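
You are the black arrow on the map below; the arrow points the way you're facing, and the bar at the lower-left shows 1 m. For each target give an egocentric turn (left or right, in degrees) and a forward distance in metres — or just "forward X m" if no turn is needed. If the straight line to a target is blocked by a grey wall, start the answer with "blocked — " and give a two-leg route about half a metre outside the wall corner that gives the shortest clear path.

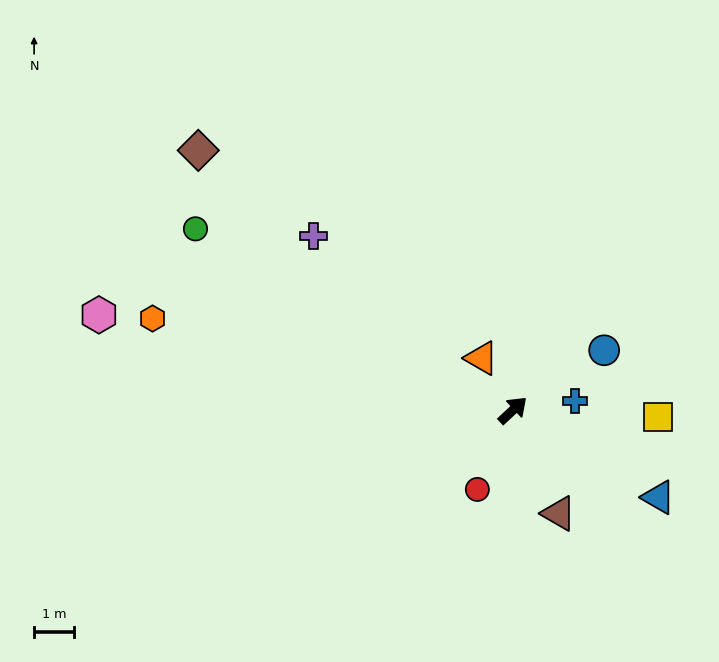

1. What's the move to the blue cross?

turn right 35°, forward 1.6 m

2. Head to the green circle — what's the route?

turn left 107°, forward 9.2 m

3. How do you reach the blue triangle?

turn right 74°, forward 4.3 m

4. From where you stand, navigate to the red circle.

turn right 157°, forward 2.2 m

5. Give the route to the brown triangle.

turn right 109°, forward 2.8 m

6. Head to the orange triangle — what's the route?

turn left 78°, forward 1.5 m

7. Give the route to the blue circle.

turn right 10°, forward 2.7 m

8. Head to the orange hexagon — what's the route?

turn left 123°, forward 9.3 m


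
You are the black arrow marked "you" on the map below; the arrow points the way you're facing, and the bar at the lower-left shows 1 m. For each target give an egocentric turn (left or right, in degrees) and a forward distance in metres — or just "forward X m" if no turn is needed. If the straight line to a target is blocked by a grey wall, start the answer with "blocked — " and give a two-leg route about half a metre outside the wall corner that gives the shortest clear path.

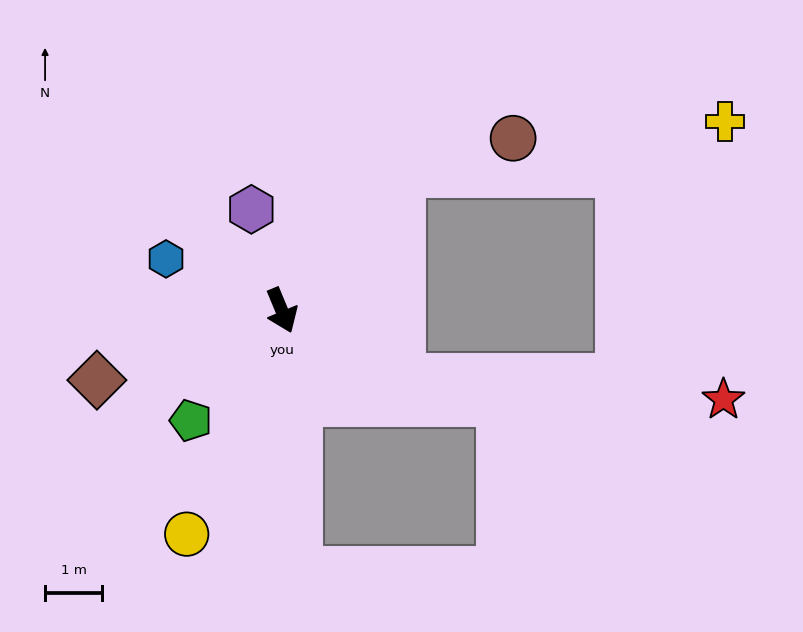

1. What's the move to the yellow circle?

turn right 46°, forward 4.2 m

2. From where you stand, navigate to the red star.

blocked — turn left 38°, forward 2.4 m, then turn left 26°, forward 5.6 m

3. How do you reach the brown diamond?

turn right 92°, forward 3.5 m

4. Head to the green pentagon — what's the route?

turn right 62°, forward 2.5 m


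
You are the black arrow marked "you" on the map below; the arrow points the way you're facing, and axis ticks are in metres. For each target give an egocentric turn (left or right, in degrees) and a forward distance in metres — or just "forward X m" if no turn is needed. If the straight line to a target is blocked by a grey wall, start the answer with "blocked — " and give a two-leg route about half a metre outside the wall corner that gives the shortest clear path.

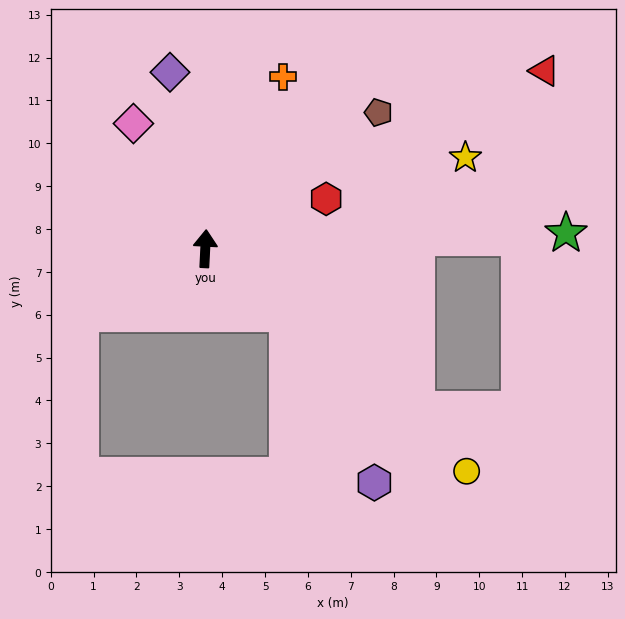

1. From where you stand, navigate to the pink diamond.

turn left 33°, forward 3.4 m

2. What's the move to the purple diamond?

turn left 14°, forward 4.2 m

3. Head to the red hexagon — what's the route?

turn right 65°, forward 3.1 m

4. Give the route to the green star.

turn right 85°, forward 8.4 m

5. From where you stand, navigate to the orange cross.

turn right 21°, forward 4.4 m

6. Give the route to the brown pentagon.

turn right 49°, forward 5.1 m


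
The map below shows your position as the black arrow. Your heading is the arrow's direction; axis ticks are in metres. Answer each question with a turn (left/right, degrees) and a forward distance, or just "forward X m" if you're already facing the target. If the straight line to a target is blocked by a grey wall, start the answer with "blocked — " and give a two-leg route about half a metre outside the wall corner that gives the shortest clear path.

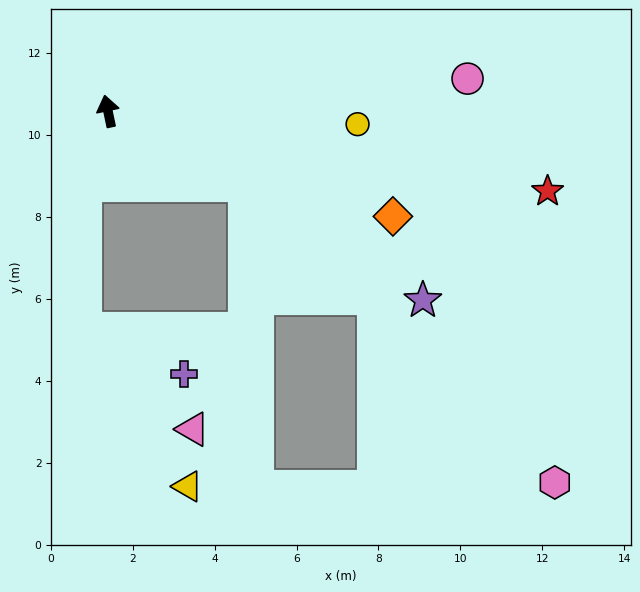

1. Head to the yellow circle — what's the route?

turn right 105°, forward 6.1 m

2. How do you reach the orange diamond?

turn right 122°, forward 7.4 m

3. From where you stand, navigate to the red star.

turn right 112°, forward 10.9 m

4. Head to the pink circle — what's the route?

turn right 97°, forward 8.8 m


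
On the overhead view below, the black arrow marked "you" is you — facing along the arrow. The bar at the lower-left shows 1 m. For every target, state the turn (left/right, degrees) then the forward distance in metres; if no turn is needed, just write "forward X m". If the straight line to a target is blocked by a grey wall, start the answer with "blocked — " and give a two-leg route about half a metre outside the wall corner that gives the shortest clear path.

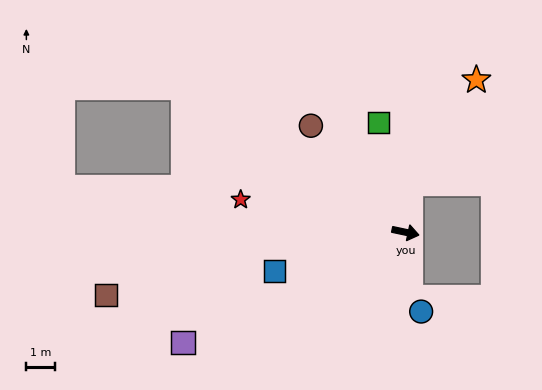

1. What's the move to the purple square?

turn right 142°, forward 8.5 m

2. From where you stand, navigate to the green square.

turn left 116°, forward 3.9 m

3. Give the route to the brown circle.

turn left 144°, forward 4.9 m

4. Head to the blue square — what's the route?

turn right 152°, forward 4.7 m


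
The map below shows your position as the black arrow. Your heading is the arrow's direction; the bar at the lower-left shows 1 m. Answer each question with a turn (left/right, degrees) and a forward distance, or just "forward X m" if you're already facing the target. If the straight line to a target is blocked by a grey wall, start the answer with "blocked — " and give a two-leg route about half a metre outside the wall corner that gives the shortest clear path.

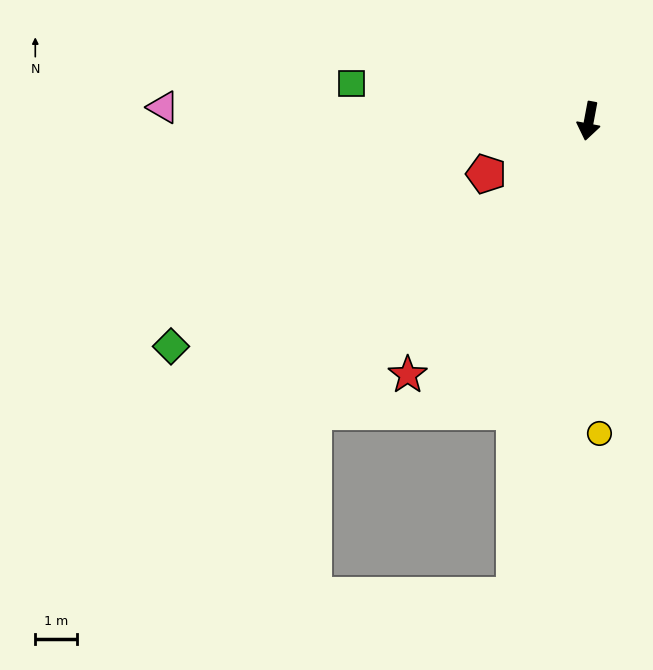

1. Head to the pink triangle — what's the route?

turn right 81°, forward 10.1 m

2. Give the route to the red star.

turn right 25°, forward 7.4 m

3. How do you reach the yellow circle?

turn left 13°, forward 7.4 m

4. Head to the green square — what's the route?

turn right 88°, forward 5.7 m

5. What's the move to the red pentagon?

turn right 52°, forward 2.7 m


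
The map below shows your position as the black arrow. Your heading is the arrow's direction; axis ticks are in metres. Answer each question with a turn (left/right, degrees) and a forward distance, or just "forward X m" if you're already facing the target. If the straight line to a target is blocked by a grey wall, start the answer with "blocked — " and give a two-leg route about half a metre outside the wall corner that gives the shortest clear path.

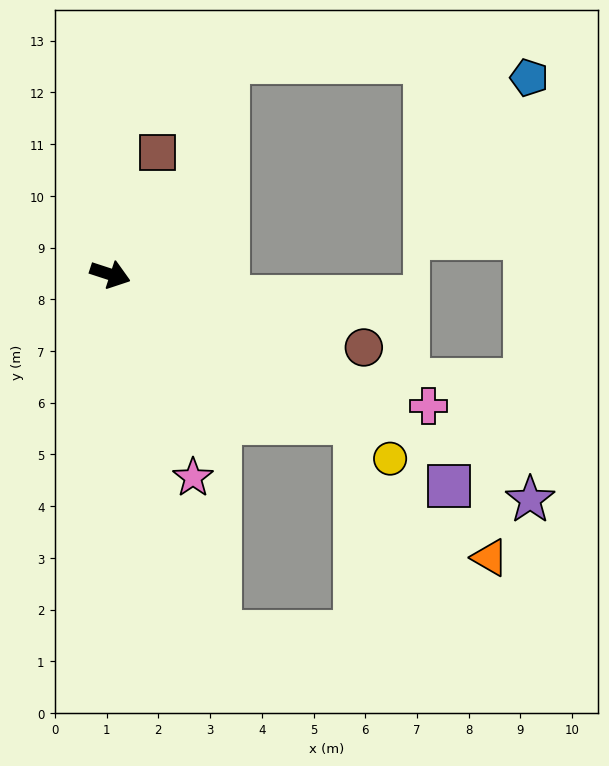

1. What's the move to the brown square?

turn left 87°, forward 2.5 m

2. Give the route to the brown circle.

forward 5.1 m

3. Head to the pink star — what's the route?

turn right 50°, forward 4.2 m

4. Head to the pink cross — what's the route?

turn right 4°, forward 6.7 m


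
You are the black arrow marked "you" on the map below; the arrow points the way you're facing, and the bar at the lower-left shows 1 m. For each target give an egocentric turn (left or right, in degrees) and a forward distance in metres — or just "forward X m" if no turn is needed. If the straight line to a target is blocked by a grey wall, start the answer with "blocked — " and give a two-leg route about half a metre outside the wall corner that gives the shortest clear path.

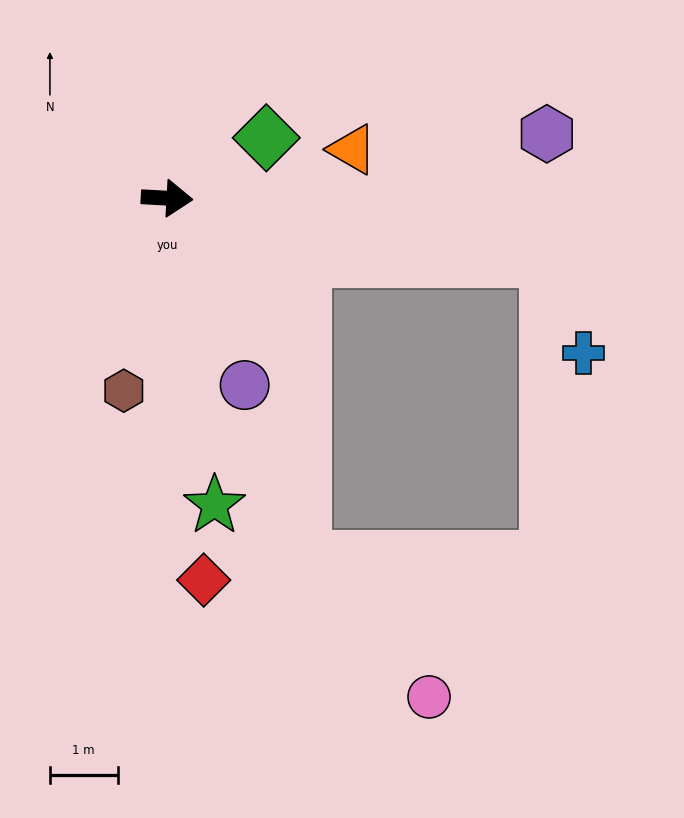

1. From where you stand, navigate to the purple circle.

turn right 64°, forward 3.0 m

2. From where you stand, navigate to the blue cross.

blocked — turn right 6°, forward 5.7 m, then turn right 60°, forward 1.5 m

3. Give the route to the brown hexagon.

turn right 99°, forward 2.9 m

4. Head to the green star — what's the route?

turn right 78°, forward 4.6 m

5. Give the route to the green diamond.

turn left 35°, forward 1.7 m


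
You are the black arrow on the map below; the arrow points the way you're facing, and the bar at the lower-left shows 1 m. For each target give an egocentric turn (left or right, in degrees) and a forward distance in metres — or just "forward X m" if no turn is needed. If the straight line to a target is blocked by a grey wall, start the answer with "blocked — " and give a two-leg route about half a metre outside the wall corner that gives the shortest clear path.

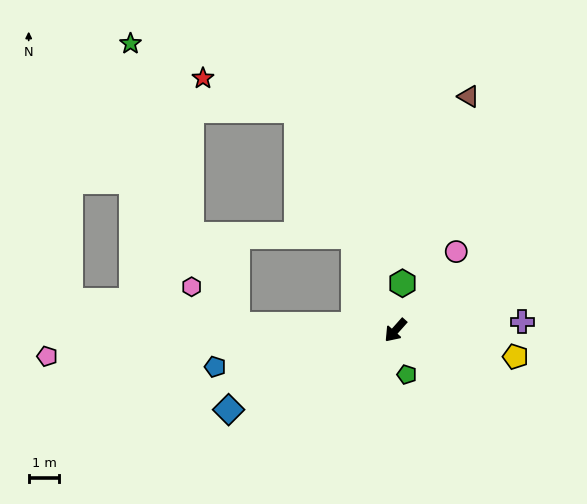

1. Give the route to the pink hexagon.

blocked — turn right 50°, forward 5.2 m, then turn right 39°, forward 1.9 m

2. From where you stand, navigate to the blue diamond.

turn right 23°, forward 6.0 m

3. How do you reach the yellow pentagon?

turn left 119°, forward 4.0 m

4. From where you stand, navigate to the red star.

blocked — turn right 114°, forward 7.9 m, then turn left 47°, forward 3.2 m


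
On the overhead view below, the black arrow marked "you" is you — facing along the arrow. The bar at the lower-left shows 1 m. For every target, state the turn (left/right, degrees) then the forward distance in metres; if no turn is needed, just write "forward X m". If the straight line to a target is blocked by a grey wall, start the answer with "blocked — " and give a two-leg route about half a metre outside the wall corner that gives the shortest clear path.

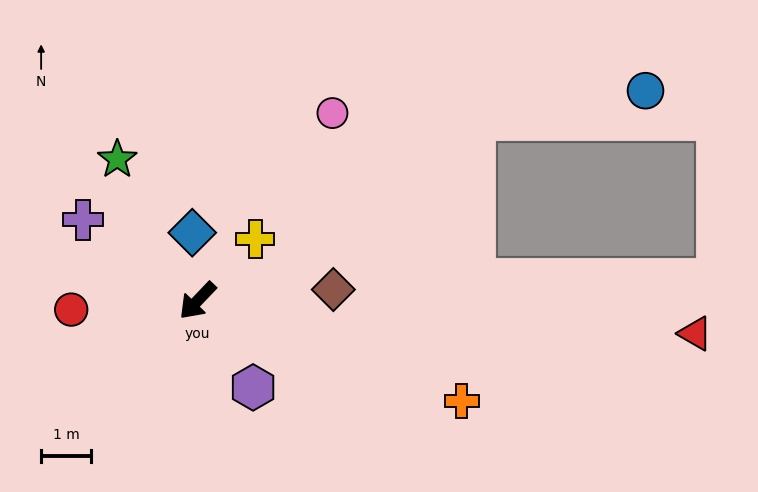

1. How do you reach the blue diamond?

turn right 132°, forward 1.4 m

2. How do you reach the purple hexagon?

turn left 76°, forward 2.1 m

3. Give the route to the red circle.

turn right 42°, forward 2.5 m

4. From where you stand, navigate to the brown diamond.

turn left 138°, forward 2.7 m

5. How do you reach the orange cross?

turn left 113°, forward 5.6 m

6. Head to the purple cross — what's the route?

turn right 82°, forward 2.8 m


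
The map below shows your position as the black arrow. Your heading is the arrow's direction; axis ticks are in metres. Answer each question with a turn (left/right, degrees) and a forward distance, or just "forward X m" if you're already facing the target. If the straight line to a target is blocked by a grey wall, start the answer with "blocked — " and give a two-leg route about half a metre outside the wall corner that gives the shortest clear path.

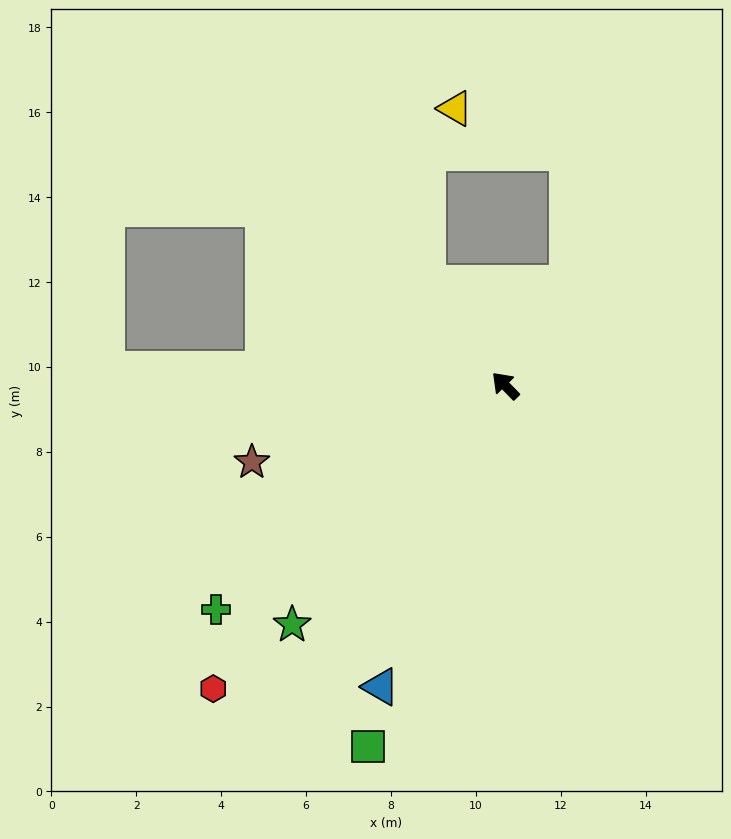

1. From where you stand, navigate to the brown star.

turn left 62°, forward 6.2 m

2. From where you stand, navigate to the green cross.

turn left 83°, forward 8.6 m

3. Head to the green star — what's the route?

turn left 94°, forward 7.5 m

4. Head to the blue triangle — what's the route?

turn left 113°, forward 7.7 m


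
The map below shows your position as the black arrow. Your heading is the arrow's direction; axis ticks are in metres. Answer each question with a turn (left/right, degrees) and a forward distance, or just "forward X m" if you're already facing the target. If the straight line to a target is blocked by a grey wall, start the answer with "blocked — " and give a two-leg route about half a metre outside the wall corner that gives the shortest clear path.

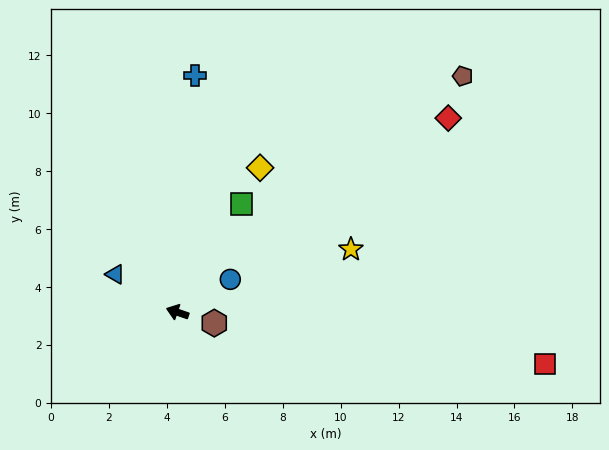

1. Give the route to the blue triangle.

turn right 12°, forward 2.5 m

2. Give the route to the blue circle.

turn right 129°, forward 2.1 m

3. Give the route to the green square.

turn right 102°, forward 4.3 m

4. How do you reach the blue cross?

turn right 75°, forward 8.2 m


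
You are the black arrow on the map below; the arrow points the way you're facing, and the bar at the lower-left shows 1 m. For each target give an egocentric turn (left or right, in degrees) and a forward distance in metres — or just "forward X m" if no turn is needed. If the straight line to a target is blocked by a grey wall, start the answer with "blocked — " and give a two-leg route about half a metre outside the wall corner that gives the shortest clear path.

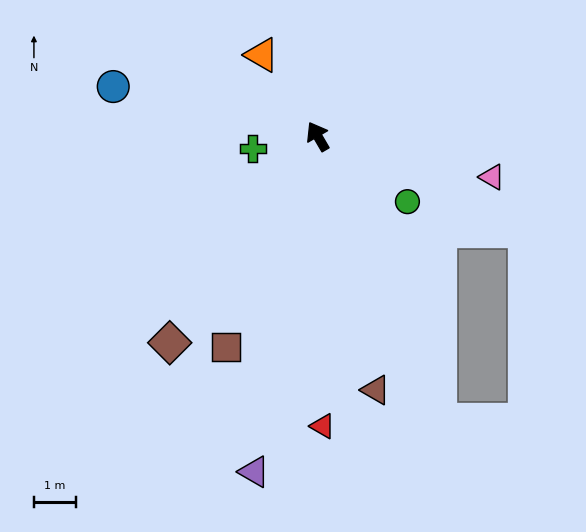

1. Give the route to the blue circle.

turn left 46°, forward 5.0 m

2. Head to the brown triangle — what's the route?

turn left 163°, forward 6.2 m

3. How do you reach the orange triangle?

turn left 4°, forward 2.4 m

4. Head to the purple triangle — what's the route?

turn left 139°, forward 8.2 m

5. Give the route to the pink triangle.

turn right 133°, forward 4.3 m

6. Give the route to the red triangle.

turn left 151°, forward 6.9 m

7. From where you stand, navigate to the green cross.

turn left 70°, forward 1.6 m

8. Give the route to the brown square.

turn left 126°, forward 5.5 m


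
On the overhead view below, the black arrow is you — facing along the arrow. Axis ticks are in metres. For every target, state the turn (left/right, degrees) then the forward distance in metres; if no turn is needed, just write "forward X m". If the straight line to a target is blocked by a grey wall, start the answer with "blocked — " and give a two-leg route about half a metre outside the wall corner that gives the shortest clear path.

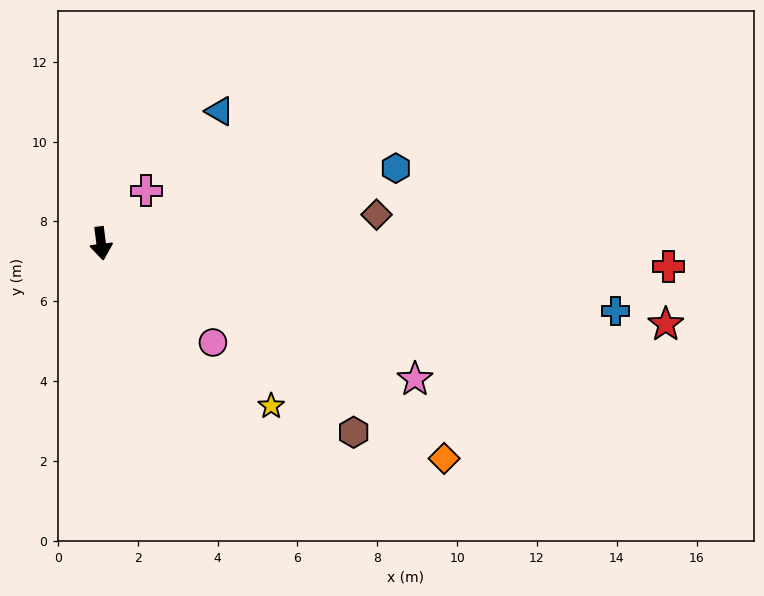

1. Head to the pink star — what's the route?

turn left 59°, forward 8.6 m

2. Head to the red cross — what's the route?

turn left 81°, forward 14.2 m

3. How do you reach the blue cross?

turn left 75°, forward 13.0 m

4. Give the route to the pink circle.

turn left 41°, forward 3.7 m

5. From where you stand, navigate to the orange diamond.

turn left 51°, forward 10.1 m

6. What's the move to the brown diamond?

turn left 89°, forward 6.9 m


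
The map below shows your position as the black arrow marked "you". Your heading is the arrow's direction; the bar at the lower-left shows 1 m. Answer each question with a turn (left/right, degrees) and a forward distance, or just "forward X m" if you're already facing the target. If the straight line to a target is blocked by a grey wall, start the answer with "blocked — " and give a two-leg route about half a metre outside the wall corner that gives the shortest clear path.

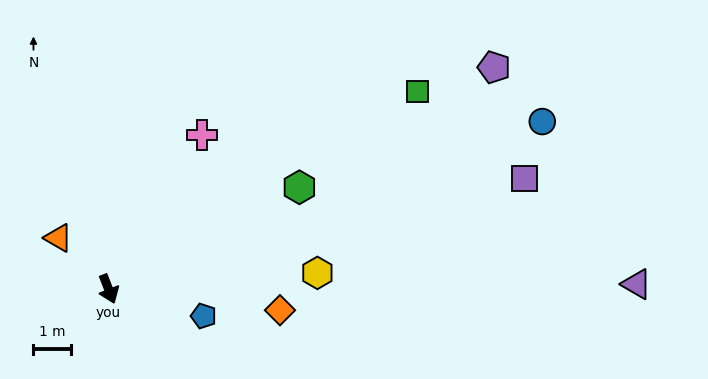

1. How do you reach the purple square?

turn left 83°, forward 11.5 m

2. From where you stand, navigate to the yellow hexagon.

turn left 73°, forward 5.6 m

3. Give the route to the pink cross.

turn left 127°, forward 4.8 m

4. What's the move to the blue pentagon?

turn left 53°, forward 2.6 m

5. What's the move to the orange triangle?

turn right 157°, forward 1.9 m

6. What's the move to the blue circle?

turn left 90°, forward 12.4 m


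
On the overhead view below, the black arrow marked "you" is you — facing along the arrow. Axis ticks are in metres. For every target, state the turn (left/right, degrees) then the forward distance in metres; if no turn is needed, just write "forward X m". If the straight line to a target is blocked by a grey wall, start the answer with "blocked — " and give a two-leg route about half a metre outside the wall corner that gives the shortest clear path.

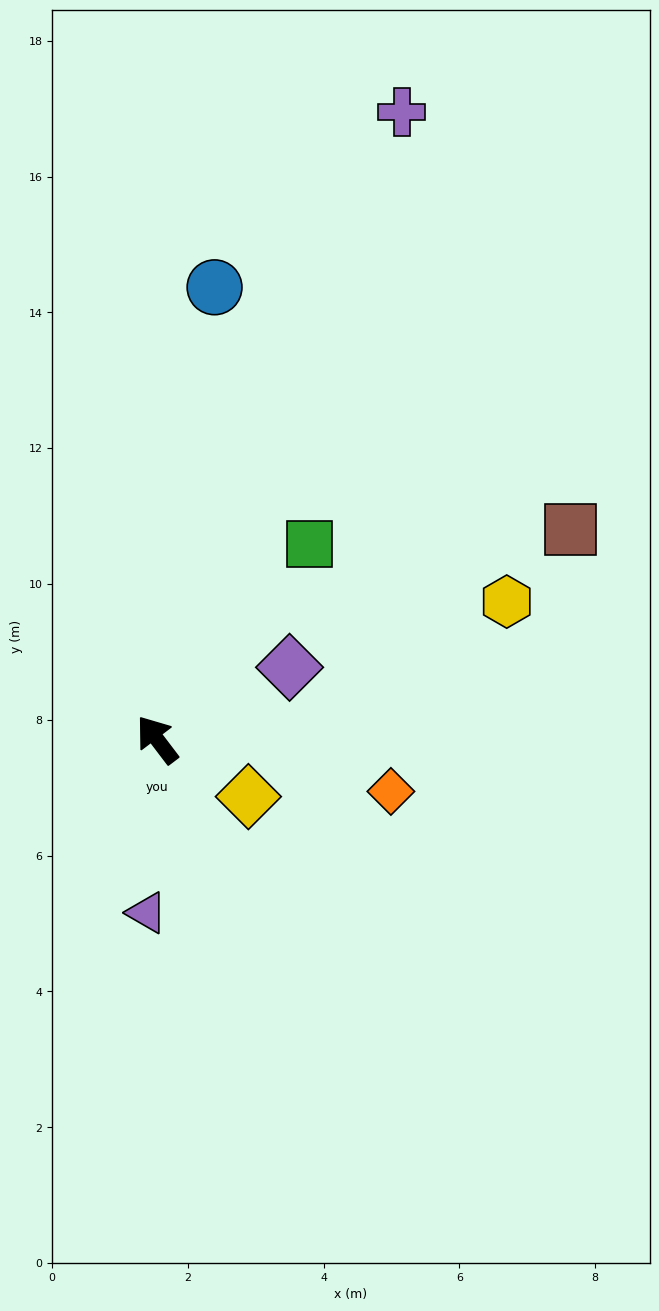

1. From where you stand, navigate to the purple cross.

turn right 59°, forward 9.9 m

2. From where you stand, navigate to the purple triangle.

turn left 139°, forward 2.6 m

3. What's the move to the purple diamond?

turn right 99°, forward 2.2 m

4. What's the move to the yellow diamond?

turn right 159°, forward 1.6 m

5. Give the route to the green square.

turn right 75°, forward 3.6 m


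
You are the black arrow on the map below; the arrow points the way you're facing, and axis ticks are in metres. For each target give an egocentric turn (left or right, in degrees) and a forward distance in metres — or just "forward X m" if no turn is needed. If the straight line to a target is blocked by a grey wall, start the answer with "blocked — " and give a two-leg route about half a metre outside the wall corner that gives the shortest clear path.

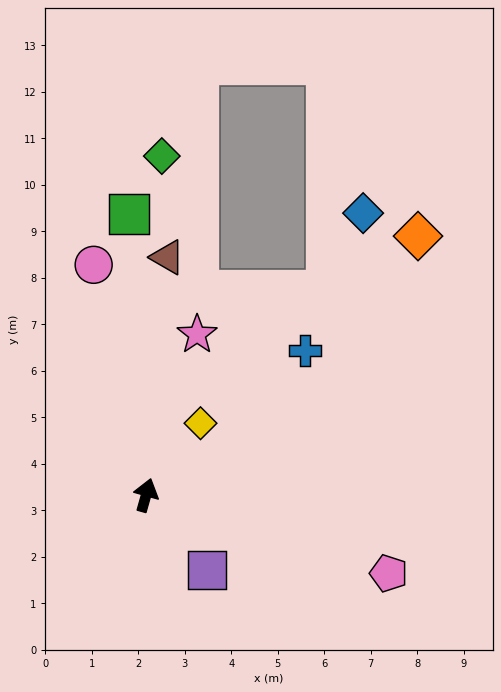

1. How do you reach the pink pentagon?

turn right 92°, forward 5.5 m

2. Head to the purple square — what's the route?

turn right 125°, forward 2.1 m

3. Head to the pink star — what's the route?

forward 3.6 m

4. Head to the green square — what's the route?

turn left 19°, forward 6.1 m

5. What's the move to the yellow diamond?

turn right 21°, forward 1.9 m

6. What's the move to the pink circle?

turn left 29°, forward 5.1 m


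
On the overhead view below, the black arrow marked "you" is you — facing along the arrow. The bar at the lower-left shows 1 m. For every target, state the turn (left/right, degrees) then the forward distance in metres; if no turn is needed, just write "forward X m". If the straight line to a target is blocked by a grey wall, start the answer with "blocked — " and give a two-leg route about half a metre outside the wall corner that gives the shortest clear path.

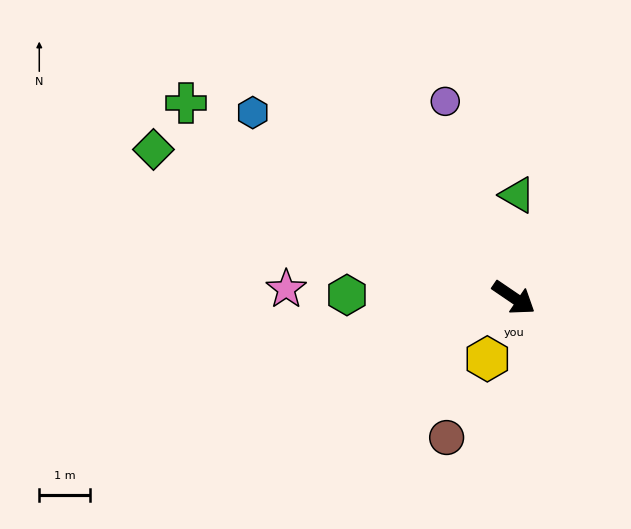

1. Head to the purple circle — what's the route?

turn left 143°, forward 4.1 m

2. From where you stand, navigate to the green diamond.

turn right 168°, forward 7.7 m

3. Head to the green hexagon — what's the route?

turn right 147°, forward 3.3 m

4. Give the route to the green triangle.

turn left 122°, forward 2.0 m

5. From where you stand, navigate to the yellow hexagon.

turn right 79°, forward 1.3 m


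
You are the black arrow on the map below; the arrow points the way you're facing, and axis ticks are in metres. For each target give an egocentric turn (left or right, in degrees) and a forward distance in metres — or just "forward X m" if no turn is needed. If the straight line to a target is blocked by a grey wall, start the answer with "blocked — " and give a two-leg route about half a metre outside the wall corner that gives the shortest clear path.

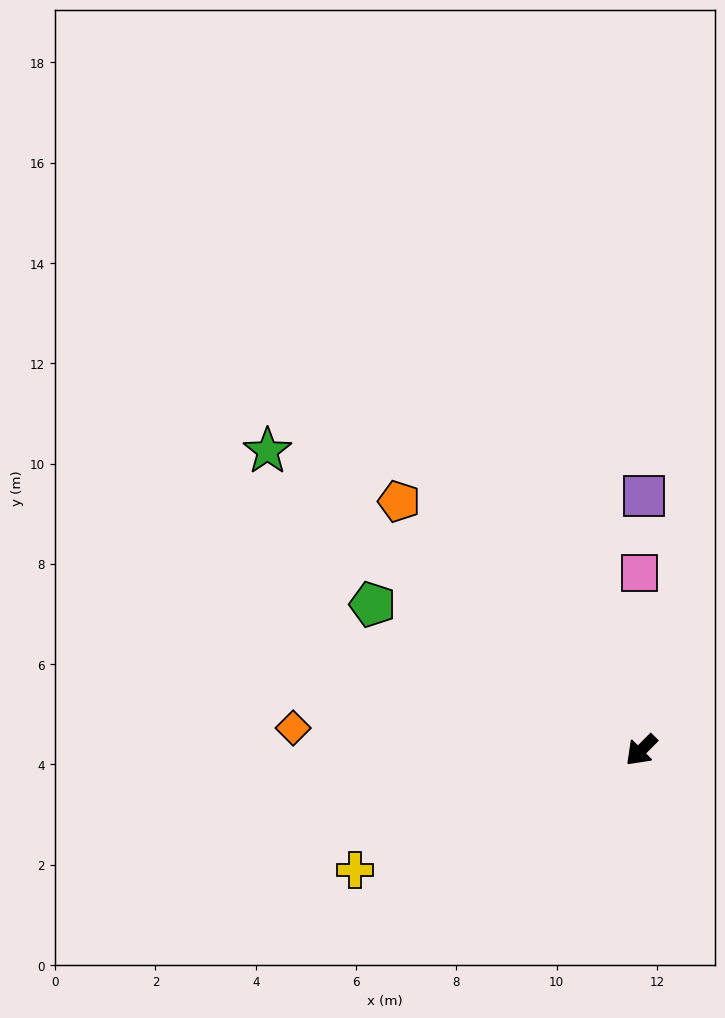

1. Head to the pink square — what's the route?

turn right 135°, forward 3.5 m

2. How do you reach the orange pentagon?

turn right 91°, forward 6.9 m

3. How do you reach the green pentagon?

turn right 74°, forward 6.1 m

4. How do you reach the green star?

turn right 84°, forward 9.5 m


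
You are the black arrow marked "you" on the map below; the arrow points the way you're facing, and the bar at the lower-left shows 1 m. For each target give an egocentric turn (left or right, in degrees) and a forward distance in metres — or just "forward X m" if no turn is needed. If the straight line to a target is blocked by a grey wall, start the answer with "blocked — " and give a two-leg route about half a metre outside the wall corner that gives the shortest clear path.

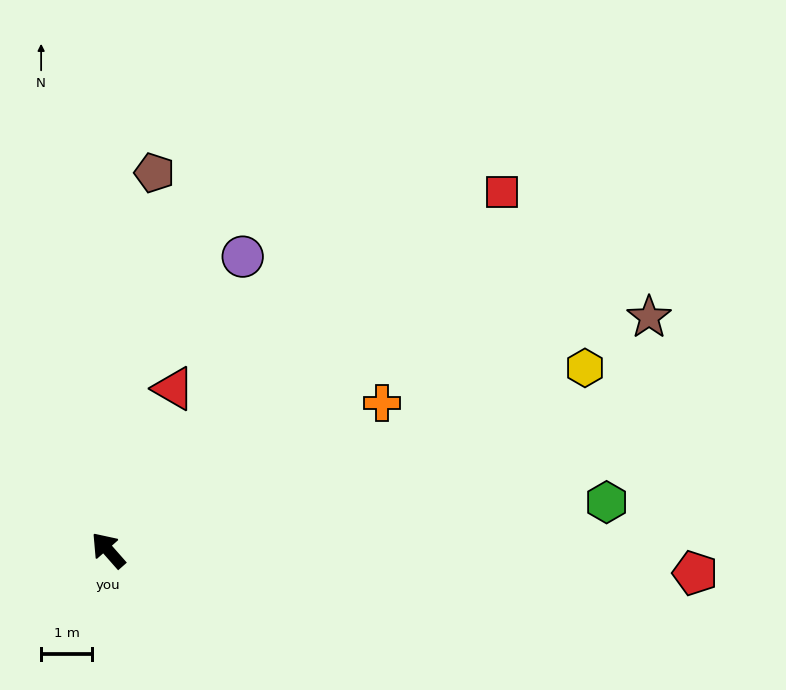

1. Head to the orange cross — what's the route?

turn right 103°, forward 6.1 m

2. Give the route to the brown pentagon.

turn right 48°, forward 7.5 m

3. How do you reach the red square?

turn right 89°, forward 10.5 m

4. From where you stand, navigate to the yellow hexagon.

turn right 110°, forward 10.1 m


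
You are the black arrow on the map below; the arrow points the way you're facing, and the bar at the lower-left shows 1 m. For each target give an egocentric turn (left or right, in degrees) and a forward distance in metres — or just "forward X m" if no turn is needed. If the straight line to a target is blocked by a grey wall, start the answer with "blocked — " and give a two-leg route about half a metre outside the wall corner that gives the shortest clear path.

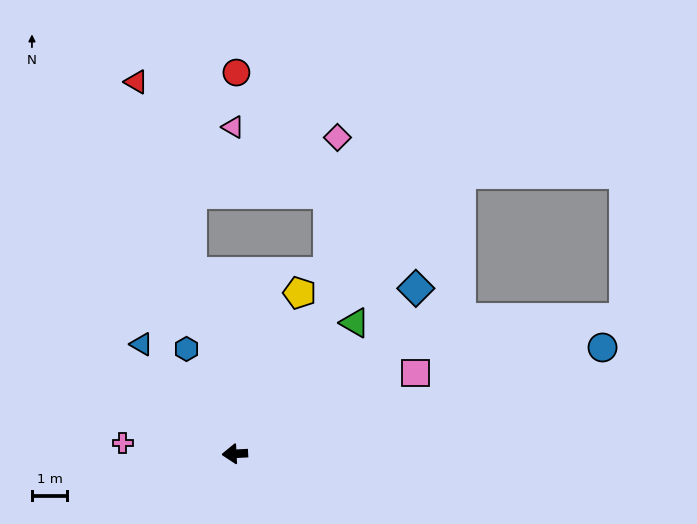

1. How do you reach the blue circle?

turn right 167°, forward 10.8 m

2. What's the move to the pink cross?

turn right 8°, forward 3.2 m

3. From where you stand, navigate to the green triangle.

turn right 135°, forward 5.0 m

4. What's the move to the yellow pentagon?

turn right 115°, forward 4.9 m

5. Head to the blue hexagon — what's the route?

turn right 68°, forward 3.3 m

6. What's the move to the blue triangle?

turn right 53°, forward 4.1 m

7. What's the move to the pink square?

turn right 159°, forward 5.6 m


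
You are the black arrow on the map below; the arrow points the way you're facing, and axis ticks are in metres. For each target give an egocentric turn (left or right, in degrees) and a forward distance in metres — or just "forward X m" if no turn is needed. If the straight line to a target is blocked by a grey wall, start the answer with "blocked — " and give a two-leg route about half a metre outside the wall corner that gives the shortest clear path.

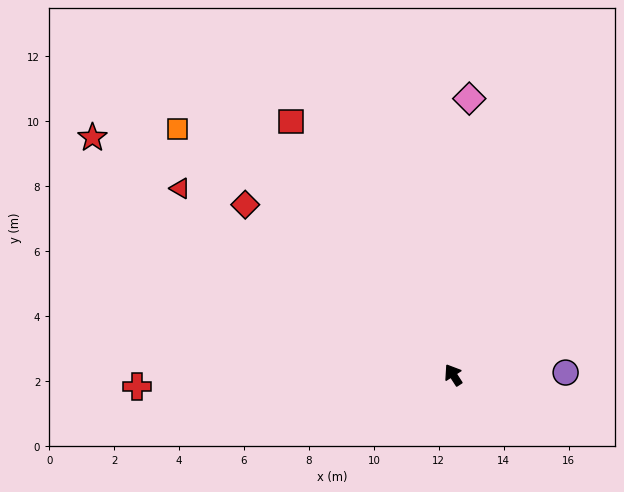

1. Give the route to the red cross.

turn left 59°, forward 9.7 m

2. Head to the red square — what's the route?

forward 9.3 m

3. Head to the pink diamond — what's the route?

turn right 36°, forward 8.5 m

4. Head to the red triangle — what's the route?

turn left 23°, forward 10.2 m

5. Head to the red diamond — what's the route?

turn left 18°, forward 8.3 m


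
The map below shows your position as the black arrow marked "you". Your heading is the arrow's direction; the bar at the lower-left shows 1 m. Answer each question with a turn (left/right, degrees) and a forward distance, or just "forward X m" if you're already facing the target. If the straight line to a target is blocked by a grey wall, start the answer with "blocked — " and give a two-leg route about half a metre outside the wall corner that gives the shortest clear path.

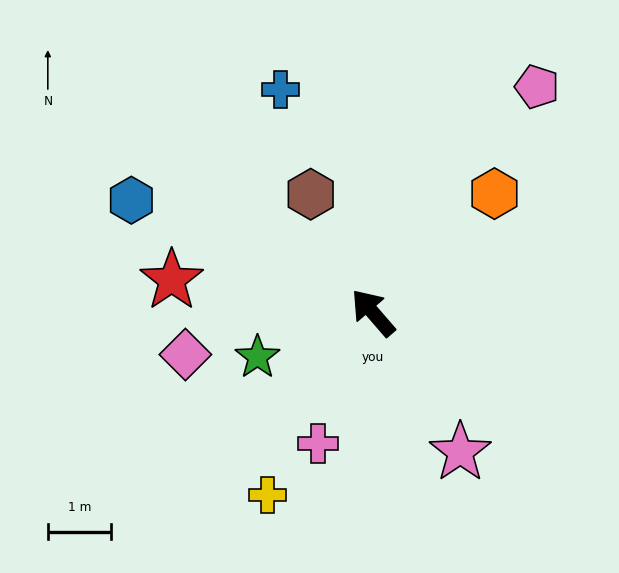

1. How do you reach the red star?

turn left 40°, forward 3.2 m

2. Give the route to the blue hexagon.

turn left 24°, forward 4.2 m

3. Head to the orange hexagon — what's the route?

turn right 86°, forward 2.7 m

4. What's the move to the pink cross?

turn left 116°, forward 2.2 m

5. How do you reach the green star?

turn left 70°, forward 1.9 m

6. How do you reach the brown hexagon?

turn right 13°, forward 2.1 m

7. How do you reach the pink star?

turn left 171°, forward 2.6 m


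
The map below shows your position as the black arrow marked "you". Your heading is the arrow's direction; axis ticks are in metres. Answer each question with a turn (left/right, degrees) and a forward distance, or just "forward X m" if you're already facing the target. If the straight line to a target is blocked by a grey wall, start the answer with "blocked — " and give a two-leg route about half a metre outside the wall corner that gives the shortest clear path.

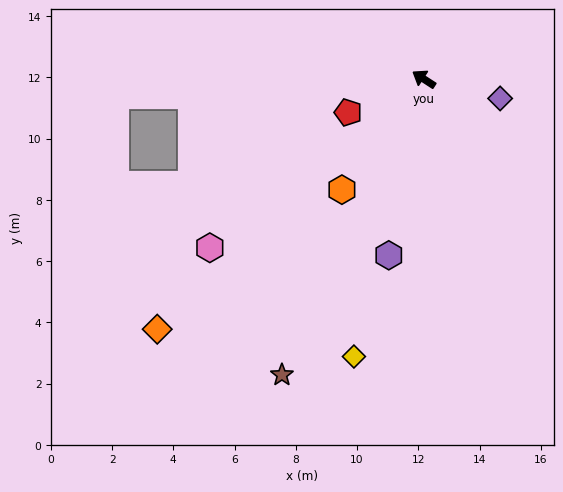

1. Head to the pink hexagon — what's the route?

turn left 71°, forward 8.9 m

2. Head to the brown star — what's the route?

turn left 97°, forward 10.7 m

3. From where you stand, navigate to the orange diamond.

turn left 76°, forward 11.9 m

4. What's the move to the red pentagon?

turn left 57°, forward 2.7 m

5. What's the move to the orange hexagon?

turn left 86°, forward 4.5 m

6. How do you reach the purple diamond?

turn right 161°, forward 2.6 m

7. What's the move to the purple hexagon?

turn left 112°, forward 5.9 m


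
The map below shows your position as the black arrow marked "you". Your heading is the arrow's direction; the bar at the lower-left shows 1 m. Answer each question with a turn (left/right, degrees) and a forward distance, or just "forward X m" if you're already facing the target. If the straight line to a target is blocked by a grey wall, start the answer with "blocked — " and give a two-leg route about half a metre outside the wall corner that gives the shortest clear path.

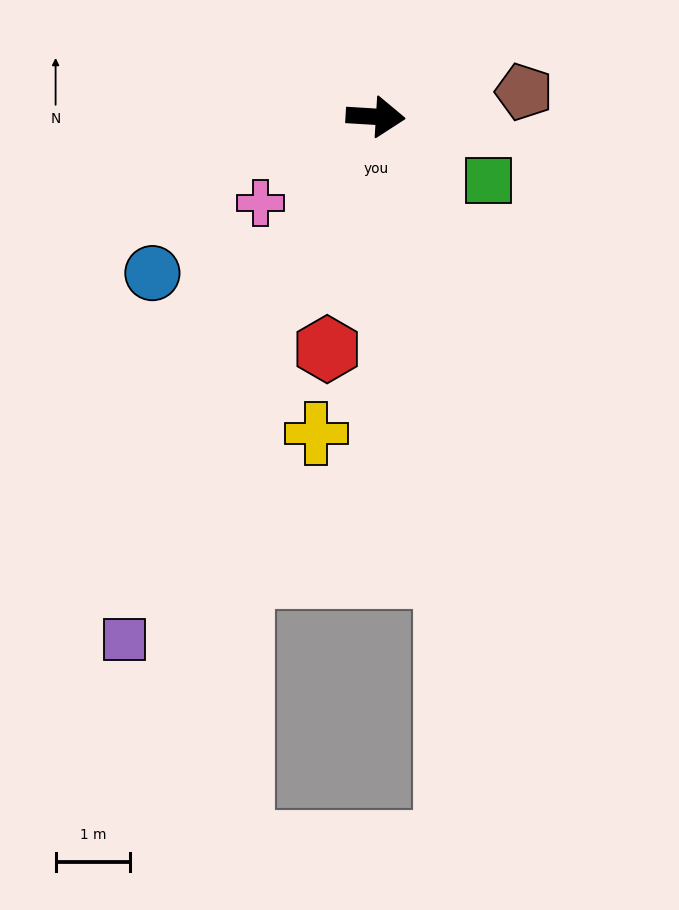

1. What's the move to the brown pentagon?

turn left 13°, forward 2.0 m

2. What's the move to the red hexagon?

turn right 98°, forward 3.2 m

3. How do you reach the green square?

turn right 26°, forward 1.7 m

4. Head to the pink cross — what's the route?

turn right 140°, forward 1.9 m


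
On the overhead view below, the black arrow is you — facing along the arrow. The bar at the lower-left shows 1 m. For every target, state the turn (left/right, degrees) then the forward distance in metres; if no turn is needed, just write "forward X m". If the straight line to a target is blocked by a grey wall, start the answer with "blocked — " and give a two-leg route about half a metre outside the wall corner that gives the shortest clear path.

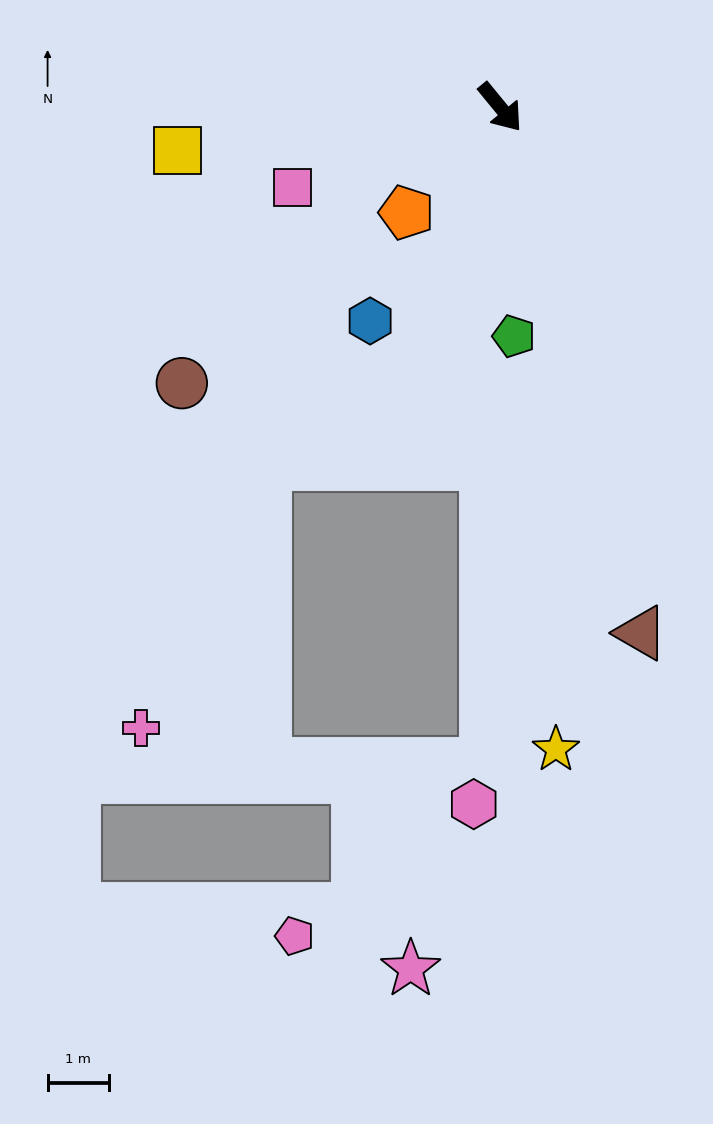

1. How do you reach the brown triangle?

turn right 24°, forward 8.9 m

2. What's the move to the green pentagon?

turn right 36°, forward 3.7 m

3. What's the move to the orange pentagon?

turn right 81°, forward 2.3 m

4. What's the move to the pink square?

turn right 108°, forward 3.6 m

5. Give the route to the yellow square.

turn right 122°, forward 5.3 m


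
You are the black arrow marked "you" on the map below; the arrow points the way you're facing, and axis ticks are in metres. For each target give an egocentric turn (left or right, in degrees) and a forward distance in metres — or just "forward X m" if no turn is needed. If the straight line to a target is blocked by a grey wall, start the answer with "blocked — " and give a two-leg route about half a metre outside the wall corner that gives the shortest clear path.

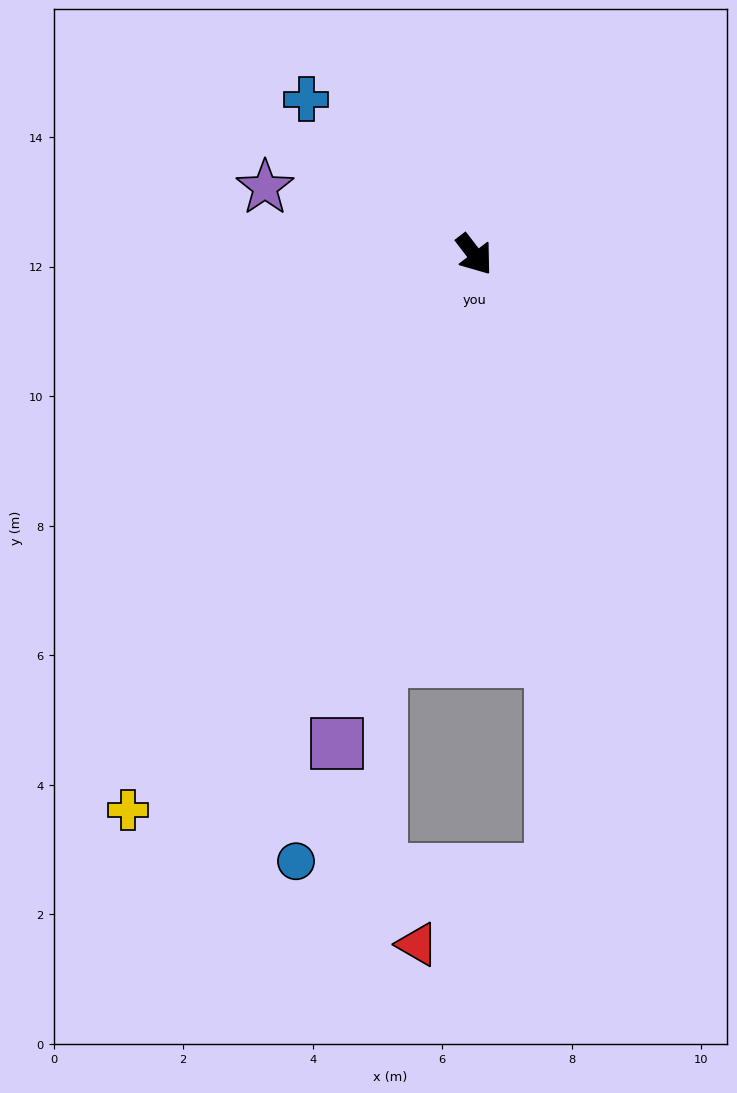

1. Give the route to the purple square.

turn right 53°, forward 7.8 m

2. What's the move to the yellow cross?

turn right 69°, forward 10.1 m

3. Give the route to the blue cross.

turn right 170°, forward 3.5 m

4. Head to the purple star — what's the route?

turn right 145°, forward 3.4 m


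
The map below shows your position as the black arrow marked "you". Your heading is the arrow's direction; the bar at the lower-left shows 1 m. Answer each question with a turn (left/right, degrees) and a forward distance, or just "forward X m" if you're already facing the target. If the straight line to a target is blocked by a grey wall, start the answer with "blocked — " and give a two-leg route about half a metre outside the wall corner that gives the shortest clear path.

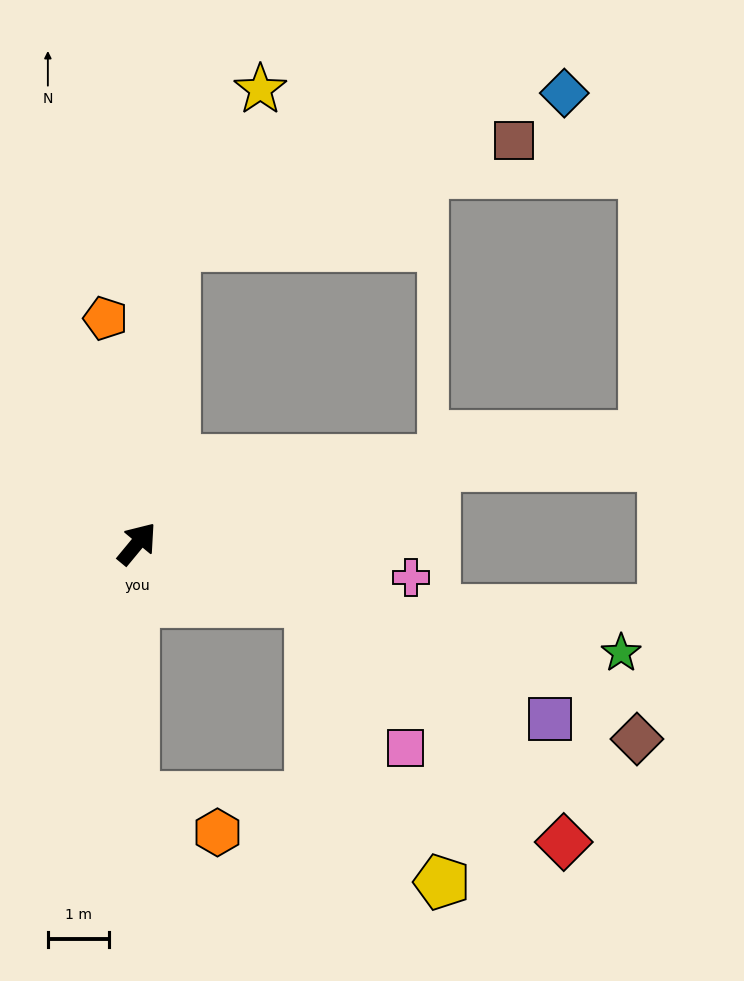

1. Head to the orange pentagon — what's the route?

turn left 48°, forward 3.7 m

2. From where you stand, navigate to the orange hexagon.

blocked — turn right 141°, forward 4.1 m, then turn left 68°, forward 1.5 m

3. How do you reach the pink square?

blocked — turn right 69°, forward 3.0 m, then turn right 39°, forward 2.9 m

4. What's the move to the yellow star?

blocked — turn left 32°, forward 4.9 m, then turn right 21°, forward 2.9 m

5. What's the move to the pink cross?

turn right 57°, forward 4.5 m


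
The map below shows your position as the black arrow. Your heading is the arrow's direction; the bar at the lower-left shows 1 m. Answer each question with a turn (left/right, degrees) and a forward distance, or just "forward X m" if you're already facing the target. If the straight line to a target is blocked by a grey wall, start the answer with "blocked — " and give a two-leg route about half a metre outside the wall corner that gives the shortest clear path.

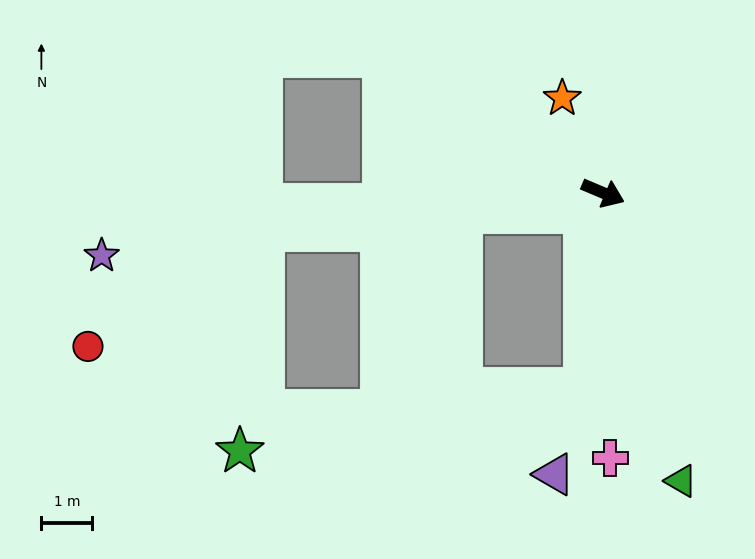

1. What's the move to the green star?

blocked — turn right 72°, forward 3.9 m, then turn right 75°, forward 6.9 m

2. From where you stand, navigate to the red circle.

blocked — turn right 151°, forward 6.7 m, then turn left 28°, forward 4.1 m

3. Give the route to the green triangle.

turn right 52°, forward 5.9 m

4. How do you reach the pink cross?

turn right 66°, forward 5.2 m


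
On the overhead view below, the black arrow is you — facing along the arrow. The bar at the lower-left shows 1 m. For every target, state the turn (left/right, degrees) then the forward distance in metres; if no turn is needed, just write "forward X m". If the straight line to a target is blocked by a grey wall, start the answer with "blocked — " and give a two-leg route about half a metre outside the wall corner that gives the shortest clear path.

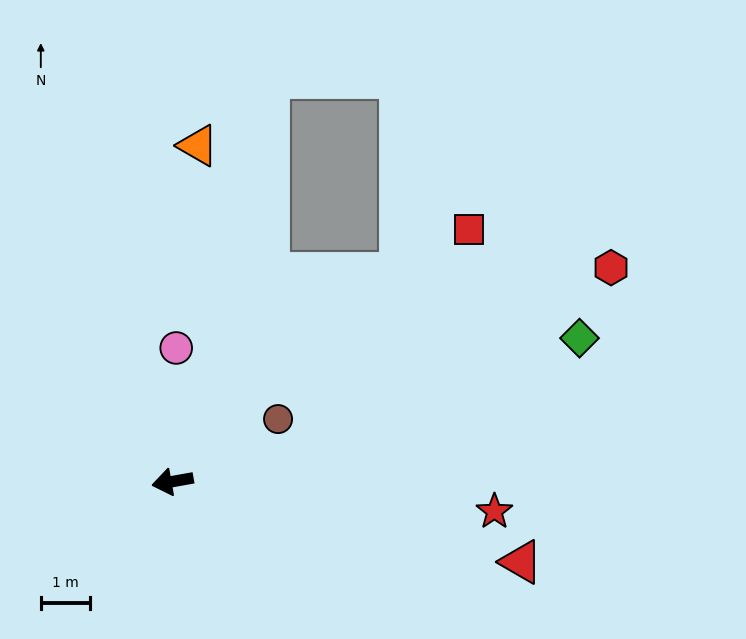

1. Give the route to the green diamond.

turn right 171°, forward 8.7 m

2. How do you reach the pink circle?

turn right 102°, forward 2.7 m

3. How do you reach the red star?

turn left 165°, forward 6.5 m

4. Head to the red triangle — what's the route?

turn left 157°, forward 7.2 m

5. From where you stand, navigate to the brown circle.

turn right 159°, forward 2.5 m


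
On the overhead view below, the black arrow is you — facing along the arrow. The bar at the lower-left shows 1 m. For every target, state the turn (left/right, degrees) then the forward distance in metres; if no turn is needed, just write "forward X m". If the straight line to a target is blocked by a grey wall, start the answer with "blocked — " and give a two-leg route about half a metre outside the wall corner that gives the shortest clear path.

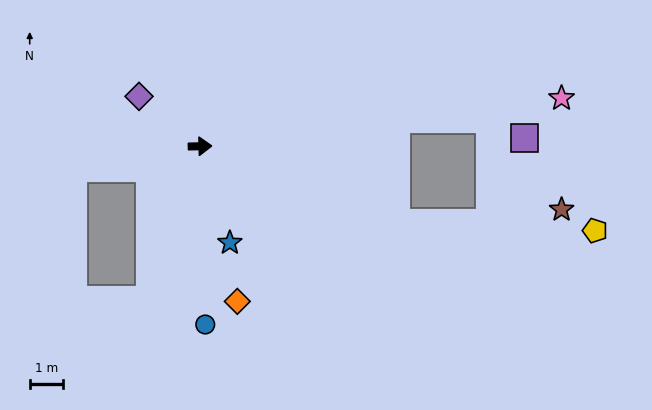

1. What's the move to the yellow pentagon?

blocked — turn right 23°, forward 6.3 m, then turn left 19°, forward 6.0 m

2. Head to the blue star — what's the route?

turn right 74°, forward 3.0 m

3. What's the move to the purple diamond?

turn left 139°, forward 2.4 m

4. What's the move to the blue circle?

turn right 90°, forward 5.3 m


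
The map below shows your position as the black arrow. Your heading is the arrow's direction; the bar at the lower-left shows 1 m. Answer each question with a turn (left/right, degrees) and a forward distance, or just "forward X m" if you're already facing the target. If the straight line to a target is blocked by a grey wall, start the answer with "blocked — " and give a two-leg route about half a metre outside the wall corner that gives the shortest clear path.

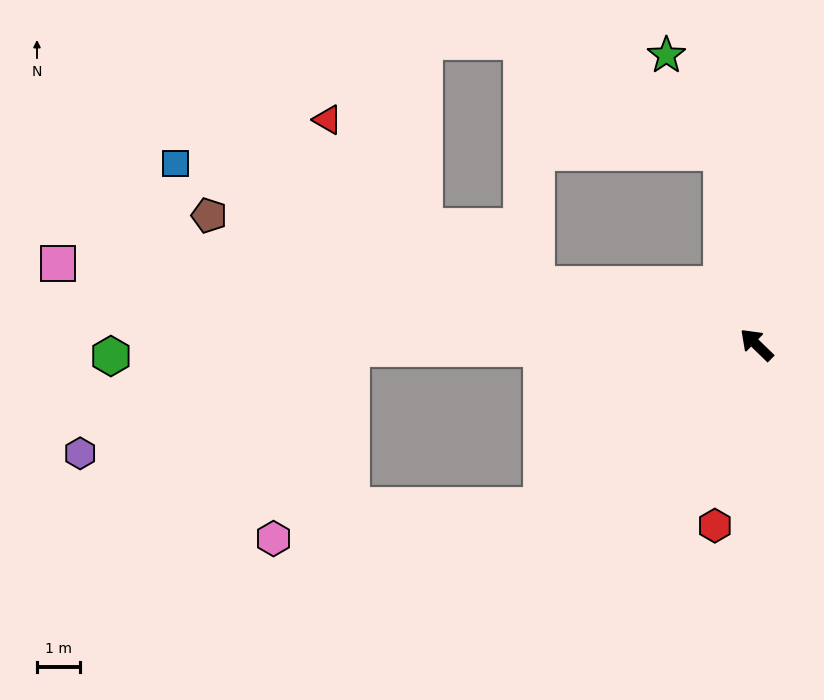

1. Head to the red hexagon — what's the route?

turn left 121°, forward 4.3 m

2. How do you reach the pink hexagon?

blocked — turn left 81°, forward 6.2 m, then turn right 30°, forward 6.3 m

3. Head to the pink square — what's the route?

turn left 38°, forward 16.4 m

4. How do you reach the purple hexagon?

blocked — turn left 45°, forward 9.4 m, then turn left 20°, forward 6.8 m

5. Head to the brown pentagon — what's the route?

turn left 31°, forward 13.1 m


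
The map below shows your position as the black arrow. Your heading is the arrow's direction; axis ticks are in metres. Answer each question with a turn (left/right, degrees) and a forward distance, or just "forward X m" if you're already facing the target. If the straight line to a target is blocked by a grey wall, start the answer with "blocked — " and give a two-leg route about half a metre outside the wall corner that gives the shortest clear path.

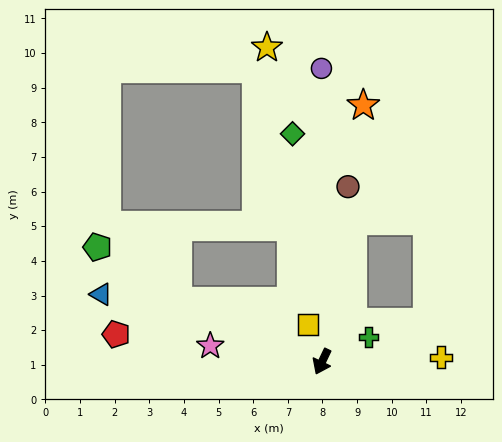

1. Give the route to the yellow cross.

turn left 118°, forward 3.4 m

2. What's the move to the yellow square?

turn right 134°, forward 1.1 m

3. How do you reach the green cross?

turn left 143°, forward 1.5 m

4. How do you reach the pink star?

turn right 73°, forward 3.3 m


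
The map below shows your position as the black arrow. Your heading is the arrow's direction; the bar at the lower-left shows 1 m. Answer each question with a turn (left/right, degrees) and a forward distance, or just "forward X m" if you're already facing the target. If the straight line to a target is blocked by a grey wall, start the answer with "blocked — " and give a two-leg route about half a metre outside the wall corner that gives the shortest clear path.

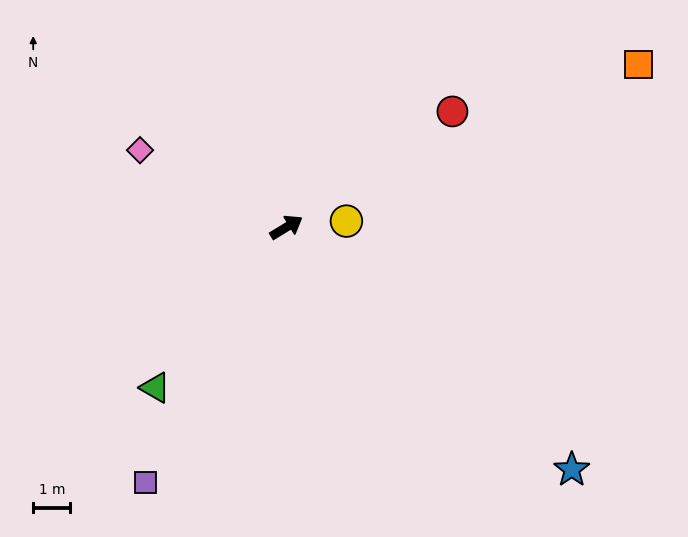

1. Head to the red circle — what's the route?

turn left 3°, forward 5.4 m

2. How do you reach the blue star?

turn right 72°, forward 10.1 m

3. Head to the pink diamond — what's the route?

turn left 121°, forward 4.4 m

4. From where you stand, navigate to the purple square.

turn right 150°, forward 7.8 m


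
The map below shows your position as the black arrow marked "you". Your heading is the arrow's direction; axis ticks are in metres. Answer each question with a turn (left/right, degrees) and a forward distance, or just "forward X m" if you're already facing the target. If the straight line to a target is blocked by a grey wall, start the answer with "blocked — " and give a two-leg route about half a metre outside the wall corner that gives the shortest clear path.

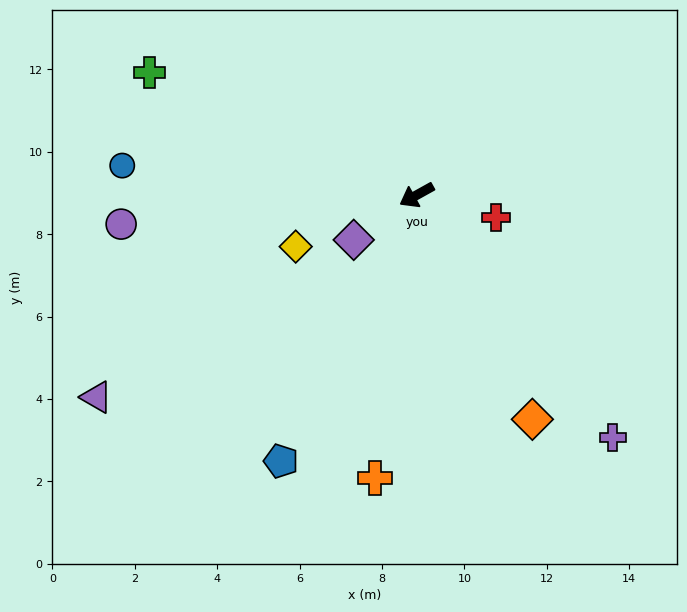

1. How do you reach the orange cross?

turn left 53°, forward 6.9 m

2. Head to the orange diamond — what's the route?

turn left 88°, forward 6.1 m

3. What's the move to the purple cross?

turn left 100°, forward 7.6 m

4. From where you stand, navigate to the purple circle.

turn right 23°, forward 7.2 m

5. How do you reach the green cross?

turn right 54°, forward 7.1 m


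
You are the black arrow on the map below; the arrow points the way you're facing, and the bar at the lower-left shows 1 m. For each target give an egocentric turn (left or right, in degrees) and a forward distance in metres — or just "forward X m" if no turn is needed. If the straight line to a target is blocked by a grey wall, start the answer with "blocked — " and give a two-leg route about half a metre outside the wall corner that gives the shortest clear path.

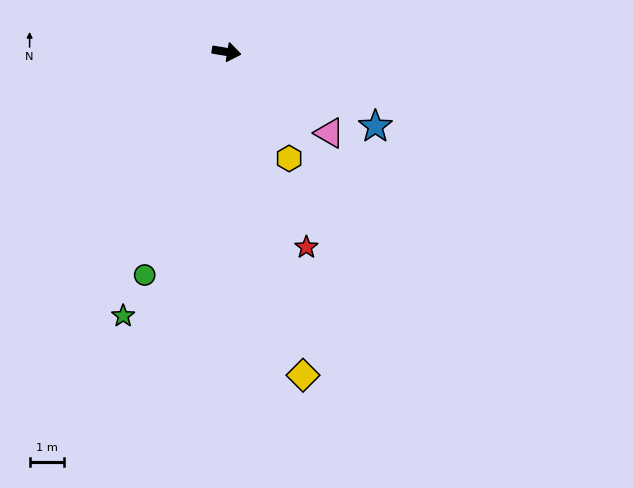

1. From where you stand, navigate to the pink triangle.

turn right 29°, forward 3.8 m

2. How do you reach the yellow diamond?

turn right 67°, forward 9.7 m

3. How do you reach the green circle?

turn right 101°, forward 6.9 m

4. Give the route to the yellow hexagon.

turn right 50°, forward 3.6 m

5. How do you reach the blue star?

turn right 17°, forward 4.9 m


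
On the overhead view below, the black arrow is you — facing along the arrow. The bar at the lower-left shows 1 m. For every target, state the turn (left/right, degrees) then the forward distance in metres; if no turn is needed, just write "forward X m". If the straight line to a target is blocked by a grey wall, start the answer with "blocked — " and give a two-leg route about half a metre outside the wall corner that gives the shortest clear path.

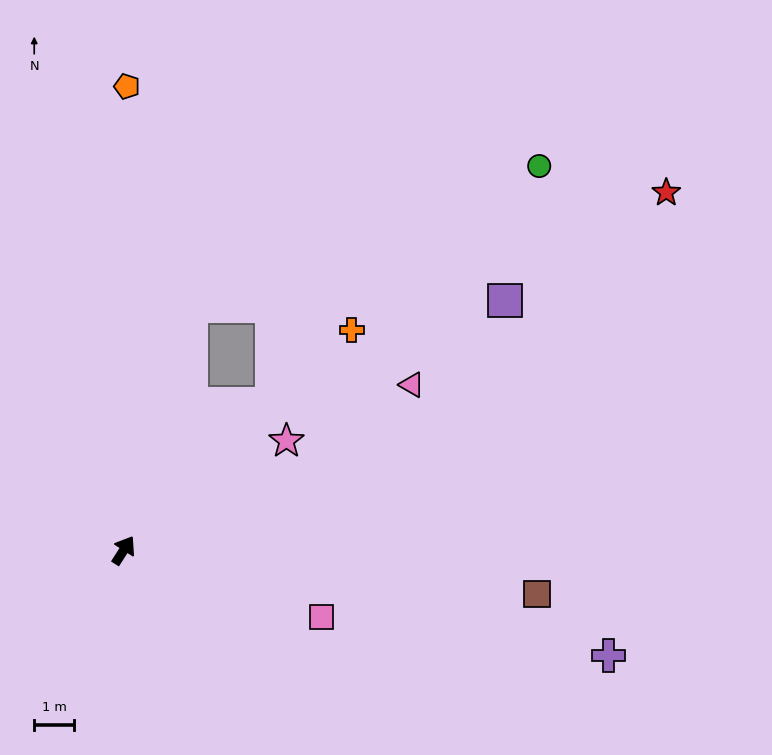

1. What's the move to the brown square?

turn right 63°, forward 10.4 m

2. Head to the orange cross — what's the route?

turn right 13°, forward 7.9 m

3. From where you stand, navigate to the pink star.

turn right 23°, forward 4.9 m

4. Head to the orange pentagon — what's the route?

turn left 32°, forward 11.6 m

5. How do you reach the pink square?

turn right 76°, forward 5.2 m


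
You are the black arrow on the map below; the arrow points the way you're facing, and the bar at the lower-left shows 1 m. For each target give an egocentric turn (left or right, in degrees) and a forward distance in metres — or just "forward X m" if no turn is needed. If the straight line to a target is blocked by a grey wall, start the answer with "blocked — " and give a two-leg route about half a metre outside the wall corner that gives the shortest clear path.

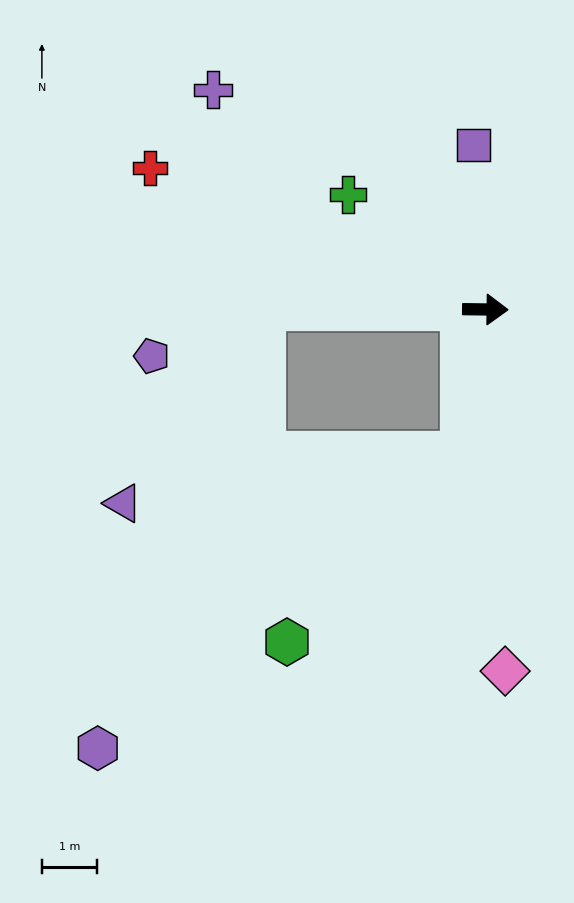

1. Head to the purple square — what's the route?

turn left 95°, forward 3.0 m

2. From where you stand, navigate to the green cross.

turn left 141°, forward 3.3 m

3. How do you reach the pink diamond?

turn right 86°, forward 6.6 m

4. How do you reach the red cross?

turn left 158°, forward 6.6 m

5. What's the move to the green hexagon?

blocked — turn right 98°, forward 2.7 m, then turn right 35°, forward 4.7 m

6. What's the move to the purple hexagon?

blocked — turn right 98°, forward 2.7 m, then turn right 43°, forward 8.5 m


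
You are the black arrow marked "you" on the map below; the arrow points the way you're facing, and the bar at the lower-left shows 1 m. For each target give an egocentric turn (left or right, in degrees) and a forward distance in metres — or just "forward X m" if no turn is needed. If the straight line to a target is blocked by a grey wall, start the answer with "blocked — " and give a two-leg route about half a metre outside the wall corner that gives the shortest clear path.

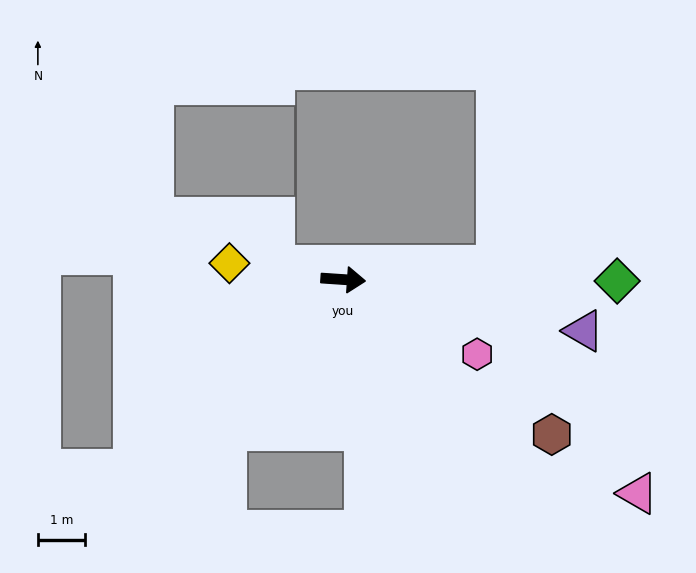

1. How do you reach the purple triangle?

turn right 8°, forward 5.2 m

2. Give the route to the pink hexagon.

turn right 25°, forward 3.3 m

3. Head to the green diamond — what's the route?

turn left 4°, forward 5.8 m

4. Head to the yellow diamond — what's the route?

turn left 176°, forward 2.5 m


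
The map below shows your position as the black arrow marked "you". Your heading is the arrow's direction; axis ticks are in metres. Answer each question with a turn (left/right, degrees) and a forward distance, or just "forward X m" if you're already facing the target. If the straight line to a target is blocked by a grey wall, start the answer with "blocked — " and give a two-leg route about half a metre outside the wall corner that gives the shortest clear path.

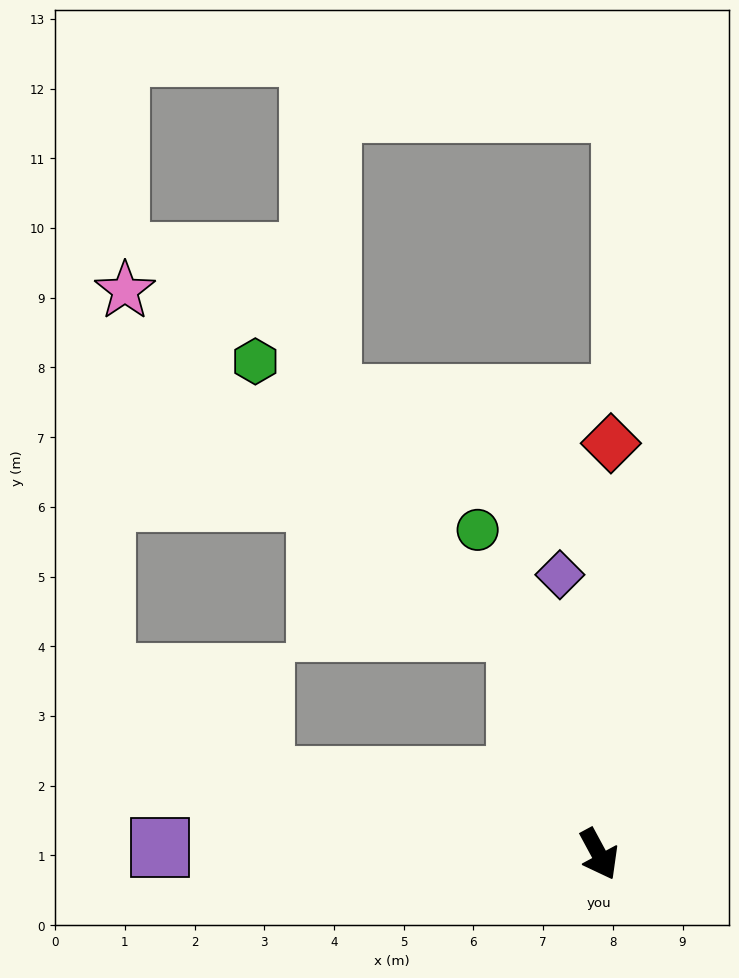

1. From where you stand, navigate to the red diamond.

turn left 150°, forward 5.9 m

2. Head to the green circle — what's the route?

turn left 172°, forward 5.0 m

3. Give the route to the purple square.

turn right 119°, forward 6.3 m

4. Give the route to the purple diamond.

turn left 160°, forward 4.0 m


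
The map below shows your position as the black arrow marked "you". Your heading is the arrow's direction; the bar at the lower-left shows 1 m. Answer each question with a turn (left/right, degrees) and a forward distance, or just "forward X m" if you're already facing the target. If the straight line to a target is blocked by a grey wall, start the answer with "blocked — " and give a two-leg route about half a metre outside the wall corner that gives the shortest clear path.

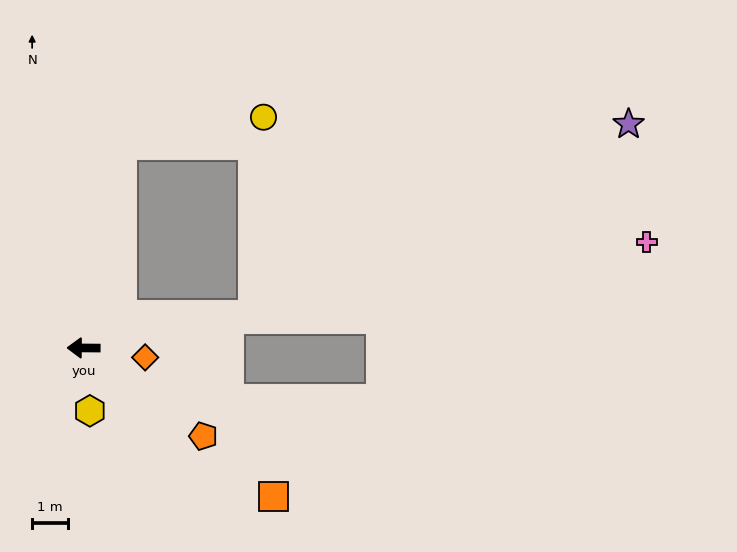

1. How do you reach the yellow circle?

blocked — turn right 100°, forward 5.8 m, then turn right 69°, forward 4.0 m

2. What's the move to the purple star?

blocked — turn right 169°, forward 4.8 m, then turn left 16°, forward 11.7 m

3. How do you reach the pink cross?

turn right 169°, forward 16.0 m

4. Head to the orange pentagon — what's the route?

turn left 144°, forward 4.2 m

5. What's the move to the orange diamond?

turn left 172°, forward 1.7 m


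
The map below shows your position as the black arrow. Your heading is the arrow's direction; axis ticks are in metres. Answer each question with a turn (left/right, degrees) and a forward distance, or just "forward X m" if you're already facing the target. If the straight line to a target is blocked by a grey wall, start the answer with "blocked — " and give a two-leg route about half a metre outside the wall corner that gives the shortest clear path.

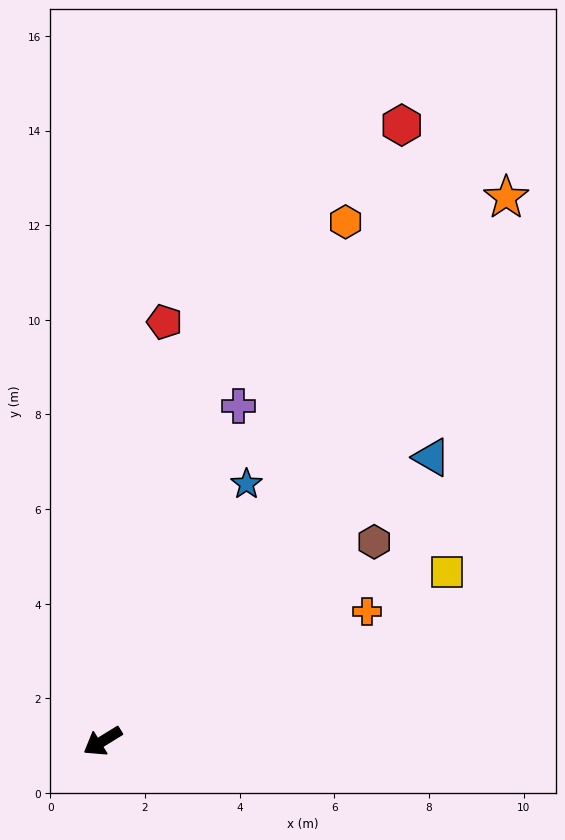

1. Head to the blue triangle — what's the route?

turn right 171°, forward 9.2 m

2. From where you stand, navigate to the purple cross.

turn right 144°, forward 7.6 m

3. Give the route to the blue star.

turn right 151°, forward 6.2 m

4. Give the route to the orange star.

turn right 158°, forward 14.3 m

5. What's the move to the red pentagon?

turn right 130°, forward 9.0 m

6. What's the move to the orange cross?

turn left 175°, forward 6.2 m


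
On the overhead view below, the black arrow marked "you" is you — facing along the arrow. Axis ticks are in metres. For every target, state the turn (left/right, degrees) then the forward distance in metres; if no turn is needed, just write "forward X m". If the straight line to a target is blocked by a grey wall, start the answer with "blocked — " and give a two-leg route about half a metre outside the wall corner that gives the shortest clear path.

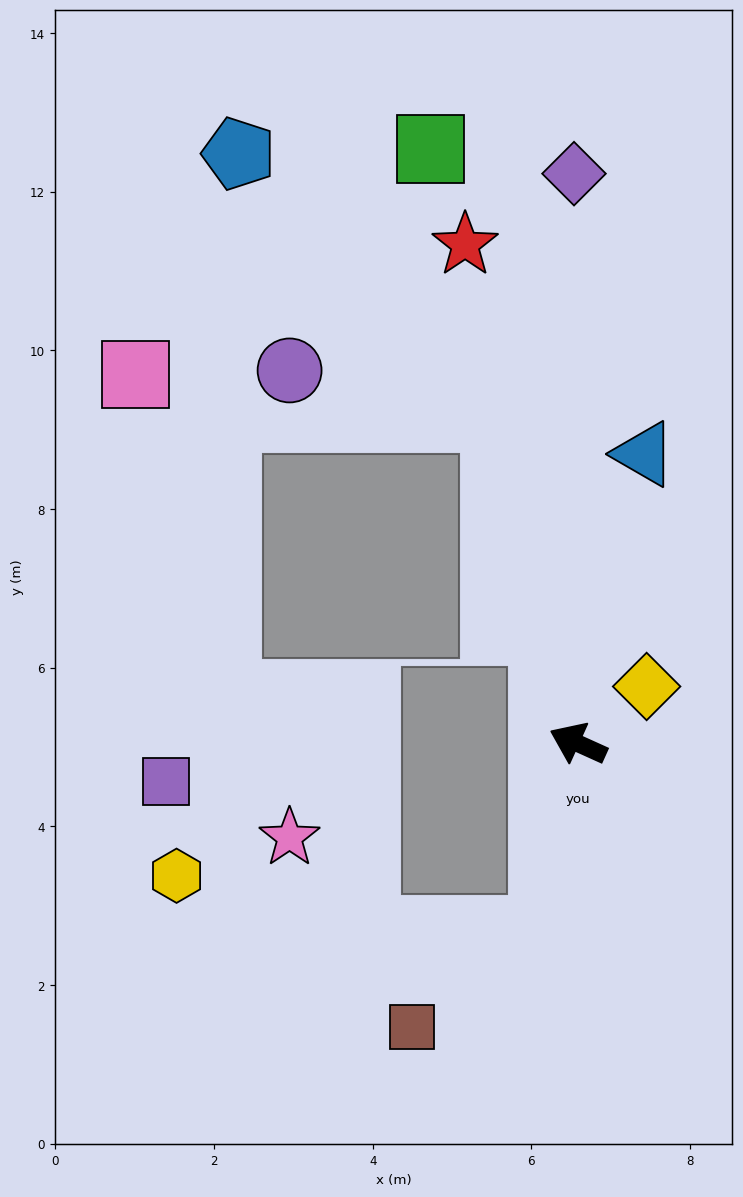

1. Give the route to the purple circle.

blocked — turn right 51°, forward 4.2 m, then turn left 62°, forward 2.7 m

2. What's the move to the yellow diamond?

turn right 116°, forward 1.1 m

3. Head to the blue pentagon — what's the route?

blocked — turn right 51°, forward 4.2 m, then turn left 29°, forward 4.6 m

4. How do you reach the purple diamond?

turn right 65°, forward 7.2 m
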